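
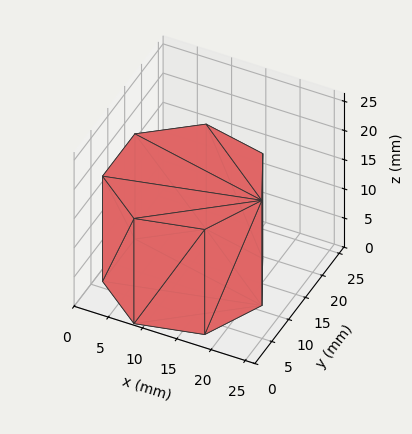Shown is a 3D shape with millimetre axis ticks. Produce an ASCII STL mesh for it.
Reading the render: the shape is a regular 7-sided prism (a cylinder approximated with 7 flat sides), circumscribed radius ≈ 11 mm, height ≈ 18 mm (dimensions read to the nearest mm from the axis ticks). For the STL, each face is triangulated and given an outward normal.

solid part
  facet normal 0.0000 0.0000 -1.0000
    outer loop
      vertex 8.6 21.7 0.0
      vertex 17.9 19.6 0.0
      vertex 22.0 11.0 0.0
    endloop
  endfacet
  facet normal 0.0000 0.0000 -1.0000
    outer loop
      vertex 1.1 15.8 0.0
      vertex 8.6 21.7 0.0
      vertex 22.0 11.0 0.0
    endloop
  endfacet
  facet normal 0.0000 0.0000 -1.0000
    outer loop
      vertex 1.1 6.2 0.0
      vertex 1.1 15.8 0.0
      vertex 22.0 11.0 0.0
    endloop
  endfacet
  facet normal 0.0000 0.0000 -1.0000
    outer loop
      vertex 8.6 0.3 0.0
      vertex 1.1 6.2 0.0
      vertex 22.0 11.0 0.0
    endloop
  endfacet
  facet normal 0.0000 0.0000 -1.0000
    outer loop
      vertex 17.9 2.4 0.0
      vertex 8.6 0.3 0.0
      vertex 22.0 11.0 0.0
    endloop
  endfacet
  facet normal 0.0000 0.0000 1.0000
    outer loop
      vertex 22.0 11.0 18.0
      vertex 17.9 19.6 18.0
      vertex 8.6 21.7 18.0
    endloop
  endfacet
  facet normal 0.0000 0.0000 1.0000
    outer loop
      vertex 22.0 11.0 18.0
      vertex 8.6 21.7 18.0
      vertex 1.1 15.8 18.0
    endloop
  endfacet
  facet normal 0.0000 0.0000 1.0000
    outer loop
      vertex 22.0 11.0 18.0
      vertex 1.1 15.8 18.0
      vertex 1.1 6.2 18.0
    endloop
  endfacet
  facet normal 0.0000 0.0000 1.0000
    outer loop
      vertex 22.0 11.0 18.0
      vertex 1.1 6.2 18.0
      vertex 8.6 0.3 18.0
    endloop
  endfacet
  facet normal 0.0000 0.0000 1.0000
    outer loop
      vertex 22.0 11.0 18.0
      vertex 8.6 0.3 18.0
      vertex 17.9 2.4 18.0
    endloop
  endfacet
  facet normal 0.9027 0.4303 0.0000
    outer loop
      vertex 22.0 11.0 0.0
      vertex 17.9 19.6 0.0
      vertex 17.9 19.6 18.0
    endloop
  endfacet
  facet normal 0.9027 0.4303 0.0000
    outer loop
      vertex 22.0 11.0 0.0
      vertex 17.9 19.6 18.0
      vertex 22.0 11.0 18.0
    endloop
  endfacet
  facet normal 0.2203 0.9754 0.0000
    outer loop
      vertex 17.9 19.6 0.0
      vertex 8.6 21.7 0.0
      vertex 8.6 21.7 18.0
    endloop
  endfacet
  facet normal 0.2203 0.9754 0.0000
    outer loop
      vertex 17.9 19.6 0.0
      vertex 8.6 21.7 18.0
      vertex 17.9 19.6 18.0
    endloop
  endfacet
  facet normal -0.6183 0.7860 0.0000
    outer loop
      vertex 8.6 21.7 0.0
      vertex 1.1 15.8 0.0
      vertex 1.1 15.8 18.0
    endloop
  endfacet
  facet normal -0.6183 0.7860 0.0000
    outer loop
      vertex 8.6 21.7 0.0
      vertex 1.1 15.8 18.0
      vertex 8.6 21.7 18.0
    endloop
  endfacet
  facet normal -1.0000 0.0000 0.0000
    outer loop
      vertex 1.1 15.8 0.0
      vertex 1.1 6.2 0.0
      vertex 1.1 6.2 18.0
    endloop
  endfacet
  facet normal -1.0000 0.0000 0.0000
    outer loop
      vertex 1.1 15.8 0.0
      vertex 1.1 6.2 18.0
      vertex 1.1 15.8 18.0
    endloop
  endfacet
  facet normal -0.6183 -0.7860 0.0000
    outer loop
      vertex 1.1 6.2 0.0
      vertex 8.6 0.3 0.0
      vertex 8.6 0.3 18.0
    endloop
  endfacet
  facet normal -0.6183 -0.7860 0.0000
    outer loop
      vertex 1.1 6.2 0.0
      vertex 8.6 0.3 18.0
      vertex 1.1 6.2 18.0
    endloop
  endfacet
  facet normal 0.2203 -0.9754 0.0000
    outer loop
      vertex 8.6 0.3 0.0
      vertex 17.9 2.4 0.0
      vertex 17.9 2.4 18.0
    endloop
  endfacet
  facet normal 0.2203 -0.9754 0.0000
    outer loop
      vertex 8.6 0.3 0.0
      vertex 17.9 2.4 18.0
      vertex 8.6 0.3 18.0
    endloop
  endfacet
  facet normal 0.9027 -0.4303 0.0000
    outer loop
      vertex 17.9 2.4 0.0
      vertex 22.0 11.0 0.0
      vertex 22.0 11.0 18.0
    endloop
  endfacet
  facet normal 0.9027 -0.4303 0.0000
    outer loop
      vertex 17.9 2.4 0.0
      vertex 22.0 11.0 18.0
      vertex 17.9 2.4 18.0
    endloop
  endfacet
endsolid part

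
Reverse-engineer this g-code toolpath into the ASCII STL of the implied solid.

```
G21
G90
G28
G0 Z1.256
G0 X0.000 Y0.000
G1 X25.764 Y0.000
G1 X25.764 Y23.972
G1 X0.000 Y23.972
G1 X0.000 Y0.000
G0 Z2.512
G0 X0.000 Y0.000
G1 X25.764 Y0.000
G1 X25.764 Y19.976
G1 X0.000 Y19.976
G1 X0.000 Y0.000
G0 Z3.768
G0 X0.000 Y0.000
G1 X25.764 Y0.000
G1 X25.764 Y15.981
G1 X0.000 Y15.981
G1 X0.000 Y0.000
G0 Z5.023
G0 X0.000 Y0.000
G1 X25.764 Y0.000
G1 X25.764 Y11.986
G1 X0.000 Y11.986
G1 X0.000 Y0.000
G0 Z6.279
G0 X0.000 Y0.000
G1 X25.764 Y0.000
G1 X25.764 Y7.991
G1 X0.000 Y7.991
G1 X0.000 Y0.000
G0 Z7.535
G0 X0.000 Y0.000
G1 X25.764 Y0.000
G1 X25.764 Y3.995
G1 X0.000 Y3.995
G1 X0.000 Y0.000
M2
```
solid part
  facet normal 0.0000 0.0000 -1.0000
    outer loop
      vertex 25.764 27.967 0.000
      vertex 25.764 0.000 0.000
      vertex 0.000 0.000 0.000
    endloop
  endfacet
  facet normal 0.0000 0.0000 -1.0000
    outer loop
      vertex 0.000 27.967 0.000
      vertex 25.764 27.967 0.000
      vertex 0.000 0.000 0.000
    endloop
  endfacet
  facet normal 0.0000 -1.0000 0.0000
    outer loop
      vertex 0.000 0.000 0.000
      vertex 25.764 0.000 0.000
      vertex 25.764 0.000 8.791
    endloop
  endfacet
  facet normal 0.0000 -1.0000 0.0000
    outer loop
      vertex 0.000 0.000 0.000
      vertex 25.764 0.000 8.791
      vertex 0.000 0.000 8.791
    endloop
  endfacet
  facet normal 0.0000 0.2999 0.9540
    outer loop
      vertex 0.000 0.000 8.791
      vertex 25.764 0.000 8.791
      vertex 25.764 27.967 0.000
    endloop
  endfacet
  facet normal 0.0000 0.2999 0.9540
    outer loop
      vertex 0.000 0.000 8.791
      vertex 25.764 27.967 0.000
      vertex 0.000 27.967 0.000
    endloop
  endfacet
  facet normal -1.0000 0.0000 0.0000
    outer loop
      vertex 0.000 0.000 8.791
      vertex 0.000 27.967 0.000
      vertex 0.000 0.000 0.000
    endloop
  endfacet
  facet normal 1.0000 0.0000 0.0000
    outer loop
      vertex 25.764 0.000 0.000
      vertex 25.764 27.967 0.000
      vertex 25.764 0.000 8.791
    endloop
  endfacet
endsolid part

The G0 Z moves step by Δz≈1.256 mm. The G1 loops shrink linearly with z, so the solid tapers from its base footprint up to z≈8.79. Closing with a flat bottom cap and the tapered top and triangulating gives 8 facets — a wedge (ramp): 25.8 × 28 mm base, rising to 8.79 mm along the y=0 edge and sloping linearly to z=0 at y=28.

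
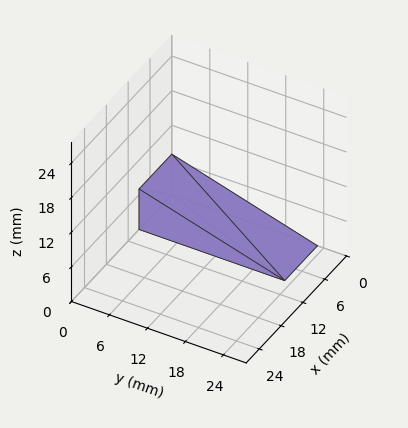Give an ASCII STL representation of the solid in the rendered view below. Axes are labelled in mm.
Reading the render: the shape is a wedge (ramp): 9 × 23 mm base, rising to 7 mm along the y=0 edge and sloping linearly to z=0 at y=23 (dimensions read to the nearest mm from the axis ticks). For the STL, each face is triangulated and given an outward normal.

solid part
  facet normal 0.0000 0.0000 -1.0000
    outer loop
      vertex 9.0 23.0 0.0
      vertex 9.0 0.0 0.0
      vertex 0.0 0.0 0.0
    endloop
  endfacet
  facet normal 0.0000 0.0000 -1.0000
    outer loop
      vertex 0.0 23.0 0.0
      vertex 9.0 23.0 0.0
      vertex 0.0 0.0 0.0
    endloop
  endfacet
  facet normal 0.0000 -1.0000 0.0000
    outer loop
      vertex 0.0 0.0 0.0
      vertex 9.0 0.0 0.0
      vertex 9.0 0.0 7.0
    endloop
  endfacet
  facet normal 0.0000 -1.0000 0.0000
    outer loop
      vertex 0.0 0.0 0.0
      vertex 9.0 0.0 7.0
      vertex 0.0 0.0 7.0
    endloop
  endfacet
  facet normal 0.0000 0.2912 0.9567
    outer loop
      vertex 0.0 0.0 7.0
      vertex 9.0 0.0 7.0
      vertex 9.0 23.0 0.0
    endloop
  endfacet
  facet normal 0.0000 0.2912 0.9567
    outer loop
      vertex 0.0 0.0 7.0
      vertex 9.0 23.0 0.0
      vertex 0.0 23.0 0.0
    endloop
  endfacet
  facet normal -1.0000 0.0000 0.0000
    outer loop
      vertex 0.0 0.0 7.0
      vertex 0.0 23.0 0.0
      vertex 0.0 0.0 0.0
    endloop
  endfacet
  facet normal 1.0000 0.0000 0.0000
    outer loop
      vertex 9.0 0.0 0.0
      vertex 9.0 23.0 0.0
      vertex 9.0 0.0 7.0
    endloop
  endfacet
endsolid part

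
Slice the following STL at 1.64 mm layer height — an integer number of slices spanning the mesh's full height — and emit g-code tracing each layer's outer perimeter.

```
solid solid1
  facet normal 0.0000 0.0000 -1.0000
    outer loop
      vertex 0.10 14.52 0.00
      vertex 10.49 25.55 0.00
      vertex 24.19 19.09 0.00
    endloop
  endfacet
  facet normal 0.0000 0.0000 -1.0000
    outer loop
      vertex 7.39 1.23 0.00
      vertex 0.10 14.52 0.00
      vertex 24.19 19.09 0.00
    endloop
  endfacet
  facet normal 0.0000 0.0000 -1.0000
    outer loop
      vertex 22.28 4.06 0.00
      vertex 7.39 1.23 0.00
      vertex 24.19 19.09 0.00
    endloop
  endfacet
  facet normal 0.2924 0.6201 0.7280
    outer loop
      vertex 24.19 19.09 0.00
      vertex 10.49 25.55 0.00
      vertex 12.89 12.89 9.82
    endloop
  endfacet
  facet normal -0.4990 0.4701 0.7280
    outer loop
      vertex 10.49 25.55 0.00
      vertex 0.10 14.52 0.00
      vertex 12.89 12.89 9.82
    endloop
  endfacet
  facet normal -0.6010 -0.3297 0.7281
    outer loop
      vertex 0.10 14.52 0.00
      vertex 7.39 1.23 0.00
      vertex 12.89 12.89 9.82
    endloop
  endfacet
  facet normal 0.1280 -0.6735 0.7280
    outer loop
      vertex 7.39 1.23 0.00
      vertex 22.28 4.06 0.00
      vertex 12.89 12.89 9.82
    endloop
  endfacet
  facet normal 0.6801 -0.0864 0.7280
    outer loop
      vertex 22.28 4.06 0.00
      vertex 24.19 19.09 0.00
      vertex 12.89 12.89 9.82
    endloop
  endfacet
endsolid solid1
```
; perimeter-only toolpath
G21 ; units = mm
G90 ; absolute positioning
G28 ; home
; layer 1
G0 Z1.64
G0 X22.31 Y18.06
G1 X10.89 Y23.44
G1 X2.23 Y14.25
G1 X8.31 Y3.17
G1 X20.72 Y5.53
G1 X22.31 Y18.06
; layer 2
G0 Z3.27
G0 X20.42 Y17.02
G1 X11.29 Y21.33
G1 X4.36 Y13.98
G1 X9.22 Y5.12
G1 X19.15 Y7.00
G1 X20.42 Y17.02
; layer 3
G0 Z4.91
G0 X18.54 Y15.99
G1 X11.69 Y19.22
G1 X6.50 Y13.71
G1 X10.14 Y7.06
G1 X17.59 Y8.47
G1 X18.54 Y15.99
; layer 4
G0 Z6.55
G0 X16.66 Y14.96
G1 X12.09 Y17.11
G1 X8.63 Y13.43
G1 X11.06 Y9.00
G1 X16.02 Y9.95
G1 X16.66 Y14.96
; layer 5
G0 Z8.18
G0 X14.77 Y13.92
G1 X12.49 Y15.00
G1 X10.76 Y13.16
G1 X11.97 Y10.95
G1 X14.46 Y11.42
G1 X14.77 Y13.92
M2 ; end

The solid is a regular 5-sided pyramid, base circumscribed radius ≈ 12.9 mm, apex at z ≈ 9.82 mm. Slicing at Δz = 1.64 mm — 6 equal slices spanning the solid's height, so layer i sits at z = i·h/6 — gives 5 non-empty perimeters. Each is a 5-segment closed polygon; G0 lifts to the layer z and rapids to the start vertex, then G1 traces the edges. The cross-section shrinks linearly with z (the slice at the apex is degenerate and omitted).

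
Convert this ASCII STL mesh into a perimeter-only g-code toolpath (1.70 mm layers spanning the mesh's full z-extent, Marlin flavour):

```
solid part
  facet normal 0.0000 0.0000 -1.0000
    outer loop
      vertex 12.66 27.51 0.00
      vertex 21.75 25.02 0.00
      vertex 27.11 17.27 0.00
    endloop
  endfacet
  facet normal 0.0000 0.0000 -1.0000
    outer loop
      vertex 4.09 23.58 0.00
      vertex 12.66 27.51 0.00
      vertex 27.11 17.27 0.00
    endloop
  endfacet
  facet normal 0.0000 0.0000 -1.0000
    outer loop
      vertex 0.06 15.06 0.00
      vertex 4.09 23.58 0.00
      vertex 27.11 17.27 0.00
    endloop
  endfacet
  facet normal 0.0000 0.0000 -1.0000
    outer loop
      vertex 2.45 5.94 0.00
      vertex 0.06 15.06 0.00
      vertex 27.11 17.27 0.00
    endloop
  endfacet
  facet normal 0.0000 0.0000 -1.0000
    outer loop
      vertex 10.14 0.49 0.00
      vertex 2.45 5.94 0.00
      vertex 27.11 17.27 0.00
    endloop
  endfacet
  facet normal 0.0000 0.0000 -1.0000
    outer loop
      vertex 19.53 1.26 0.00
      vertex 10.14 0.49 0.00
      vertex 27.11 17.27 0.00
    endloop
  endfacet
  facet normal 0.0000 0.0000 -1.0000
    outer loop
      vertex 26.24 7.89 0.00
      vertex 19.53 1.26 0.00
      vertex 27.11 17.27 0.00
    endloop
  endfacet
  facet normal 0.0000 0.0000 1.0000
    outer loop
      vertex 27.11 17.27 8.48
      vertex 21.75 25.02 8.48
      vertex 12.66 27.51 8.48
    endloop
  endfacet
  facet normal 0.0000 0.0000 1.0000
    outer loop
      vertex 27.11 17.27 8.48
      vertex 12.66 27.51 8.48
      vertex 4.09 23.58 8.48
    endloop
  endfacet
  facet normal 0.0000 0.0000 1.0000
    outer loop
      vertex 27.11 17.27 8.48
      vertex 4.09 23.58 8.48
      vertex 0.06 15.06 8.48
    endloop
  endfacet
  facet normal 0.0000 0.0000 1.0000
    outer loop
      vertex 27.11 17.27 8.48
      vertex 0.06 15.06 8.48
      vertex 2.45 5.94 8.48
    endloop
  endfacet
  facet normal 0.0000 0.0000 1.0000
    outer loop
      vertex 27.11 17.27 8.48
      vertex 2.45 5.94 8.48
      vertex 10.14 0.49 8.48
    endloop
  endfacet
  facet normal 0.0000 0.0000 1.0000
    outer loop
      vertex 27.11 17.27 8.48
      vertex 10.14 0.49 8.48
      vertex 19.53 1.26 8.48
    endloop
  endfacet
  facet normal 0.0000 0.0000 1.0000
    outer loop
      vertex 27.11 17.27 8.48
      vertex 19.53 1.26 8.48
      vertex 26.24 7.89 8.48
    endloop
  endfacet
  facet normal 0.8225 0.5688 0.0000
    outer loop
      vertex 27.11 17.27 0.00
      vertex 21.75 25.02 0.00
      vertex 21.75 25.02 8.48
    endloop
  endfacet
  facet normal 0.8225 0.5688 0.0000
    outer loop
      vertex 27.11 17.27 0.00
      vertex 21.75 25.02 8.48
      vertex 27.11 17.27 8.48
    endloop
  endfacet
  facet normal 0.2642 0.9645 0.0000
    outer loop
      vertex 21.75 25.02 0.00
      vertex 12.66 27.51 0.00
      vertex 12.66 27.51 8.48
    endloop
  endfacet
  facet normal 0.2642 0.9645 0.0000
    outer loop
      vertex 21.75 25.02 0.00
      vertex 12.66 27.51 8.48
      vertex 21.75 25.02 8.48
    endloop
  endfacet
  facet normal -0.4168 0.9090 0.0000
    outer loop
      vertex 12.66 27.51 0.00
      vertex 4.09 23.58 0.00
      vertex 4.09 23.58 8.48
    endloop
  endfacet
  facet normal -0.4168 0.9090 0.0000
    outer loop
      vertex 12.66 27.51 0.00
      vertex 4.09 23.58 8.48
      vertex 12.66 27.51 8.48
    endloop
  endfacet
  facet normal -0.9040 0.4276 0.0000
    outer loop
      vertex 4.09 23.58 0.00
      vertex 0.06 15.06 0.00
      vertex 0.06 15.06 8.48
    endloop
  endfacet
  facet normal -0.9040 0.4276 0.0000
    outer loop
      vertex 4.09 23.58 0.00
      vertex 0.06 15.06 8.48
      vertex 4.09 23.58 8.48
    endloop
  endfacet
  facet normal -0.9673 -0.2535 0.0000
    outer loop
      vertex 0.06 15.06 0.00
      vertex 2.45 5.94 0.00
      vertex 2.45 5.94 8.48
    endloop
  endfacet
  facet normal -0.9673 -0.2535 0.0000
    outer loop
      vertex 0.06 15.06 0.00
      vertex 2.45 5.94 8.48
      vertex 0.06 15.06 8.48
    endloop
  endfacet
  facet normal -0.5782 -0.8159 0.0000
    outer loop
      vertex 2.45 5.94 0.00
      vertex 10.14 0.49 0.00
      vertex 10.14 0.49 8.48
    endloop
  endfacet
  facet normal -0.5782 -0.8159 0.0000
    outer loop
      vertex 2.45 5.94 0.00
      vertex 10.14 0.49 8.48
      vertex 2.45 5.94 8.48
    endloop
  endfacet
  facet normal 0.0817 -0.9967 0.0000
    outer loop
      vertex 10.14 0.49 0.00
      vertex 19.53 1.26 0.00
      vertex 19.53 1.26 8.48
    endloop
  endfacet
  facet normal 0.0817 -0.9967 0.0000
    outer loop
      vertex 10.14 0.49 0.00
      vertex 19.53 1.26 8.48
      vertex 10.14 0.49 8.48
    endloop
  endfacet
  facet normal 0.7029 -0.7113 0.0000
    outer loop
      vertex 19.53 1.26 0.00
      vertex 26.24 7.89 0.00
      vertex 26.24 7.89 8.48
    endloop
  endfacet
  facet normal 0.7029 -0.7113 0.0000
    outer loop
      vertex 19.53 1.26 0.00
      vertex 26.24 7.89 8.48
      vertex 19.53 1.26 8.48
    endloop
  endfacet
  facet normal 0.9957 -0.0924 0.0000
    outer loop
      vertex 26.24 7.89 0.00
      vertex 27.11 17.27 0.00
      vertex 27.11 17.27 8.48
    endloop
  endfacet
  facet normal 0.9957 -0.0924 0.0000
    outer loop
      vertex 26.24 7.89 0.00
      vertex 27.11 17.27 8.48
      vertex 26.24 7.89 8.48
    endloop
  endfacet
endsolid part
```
; perimeter-only toolpath
G21 ; units = mm
G90 ; absolute positioning
G28 ; home
; layer 1
G0 Z1.70
G0 X27.11 Y17.27
G1 X21.75 Y25.02
G1 X12.66 Y27.51
G1 X4.09 Y23.58
G1 X0.06 Y15.06
G1 X2.45 Y5.94
G1 X10.14 Y0.49
G1 X19.53 Y1.26
G1 X26.24 Y7.89
G1 X27.11 Y17.27
; layer 2
G0 Z3.39
G0 X27.11 Y17.27
G1 X21.75 Y25.02
G1 X12.66 Y27.51
G1 X4.09 Y23.58
G1 X0.06 Y15.06
G1 X2.45 Y5.94
G1 X10.14 Y0.49
G1 X19.53 Y1.26
G1 X26.24 Y7.89
G1 X27.11 Y17.27
; layer 3
G0 Z5.09
G0 X27.11 Y17.27
G1 X21.75 Y25.02
G1 X12.66 Y27.51
G1 X4.09 Y23.58
G1 X0.06 Y15.06
G1 X2.45 Y5.94
G1 X10.14 Y0.49
G1 X19.53 Y1.26
G1 X26.24 Y7.89
G1 X27.11 Y17.27
; layer 4
G0 Z6.78
G0 X27.11 Y17.27
G1 X21.75 Y25.02
G1 X12.66 Y27.51
G1 X4.09 Y23.58
G1 X0.06 Y15.06
G1 X2.45 Y5.94
G1 X10.14 Y0.49
G1 X19.53 Y1.26
G1 X26.24 Y7.89
G1 X27.11 Y17.27
; layer 5
G0 Z8.48
G0 X27.11 Y17.27
G1 X21.75 Y25.02
G1 X12.66 Y27.51
G1 X4.09 Y23.58
G1 X0.06 Y15.06
G1 X2.45 Y5.94
G1 X10.14 Y0.49
G1 X19.53 Y1.26
G1 X26.24 Y7.89
G1 X27.11 Y17.27
M2 ; end

The solid is a regular 9-sided prism (a cylinder approximated with 9 flat sides), circumscribed radius ≈ 13.8 mm, height ≈ 8.48 mm. Slicing at Δz = 1.70 mm — 5 equal slices spanning the solid's height, so layer i sits at z = i·h/5 — gives 5 non-empty perimeters. Each is a 9-segment closed polygon; G0 lifts to the layer z and rapids to the start vertex, then G1 traces the edges.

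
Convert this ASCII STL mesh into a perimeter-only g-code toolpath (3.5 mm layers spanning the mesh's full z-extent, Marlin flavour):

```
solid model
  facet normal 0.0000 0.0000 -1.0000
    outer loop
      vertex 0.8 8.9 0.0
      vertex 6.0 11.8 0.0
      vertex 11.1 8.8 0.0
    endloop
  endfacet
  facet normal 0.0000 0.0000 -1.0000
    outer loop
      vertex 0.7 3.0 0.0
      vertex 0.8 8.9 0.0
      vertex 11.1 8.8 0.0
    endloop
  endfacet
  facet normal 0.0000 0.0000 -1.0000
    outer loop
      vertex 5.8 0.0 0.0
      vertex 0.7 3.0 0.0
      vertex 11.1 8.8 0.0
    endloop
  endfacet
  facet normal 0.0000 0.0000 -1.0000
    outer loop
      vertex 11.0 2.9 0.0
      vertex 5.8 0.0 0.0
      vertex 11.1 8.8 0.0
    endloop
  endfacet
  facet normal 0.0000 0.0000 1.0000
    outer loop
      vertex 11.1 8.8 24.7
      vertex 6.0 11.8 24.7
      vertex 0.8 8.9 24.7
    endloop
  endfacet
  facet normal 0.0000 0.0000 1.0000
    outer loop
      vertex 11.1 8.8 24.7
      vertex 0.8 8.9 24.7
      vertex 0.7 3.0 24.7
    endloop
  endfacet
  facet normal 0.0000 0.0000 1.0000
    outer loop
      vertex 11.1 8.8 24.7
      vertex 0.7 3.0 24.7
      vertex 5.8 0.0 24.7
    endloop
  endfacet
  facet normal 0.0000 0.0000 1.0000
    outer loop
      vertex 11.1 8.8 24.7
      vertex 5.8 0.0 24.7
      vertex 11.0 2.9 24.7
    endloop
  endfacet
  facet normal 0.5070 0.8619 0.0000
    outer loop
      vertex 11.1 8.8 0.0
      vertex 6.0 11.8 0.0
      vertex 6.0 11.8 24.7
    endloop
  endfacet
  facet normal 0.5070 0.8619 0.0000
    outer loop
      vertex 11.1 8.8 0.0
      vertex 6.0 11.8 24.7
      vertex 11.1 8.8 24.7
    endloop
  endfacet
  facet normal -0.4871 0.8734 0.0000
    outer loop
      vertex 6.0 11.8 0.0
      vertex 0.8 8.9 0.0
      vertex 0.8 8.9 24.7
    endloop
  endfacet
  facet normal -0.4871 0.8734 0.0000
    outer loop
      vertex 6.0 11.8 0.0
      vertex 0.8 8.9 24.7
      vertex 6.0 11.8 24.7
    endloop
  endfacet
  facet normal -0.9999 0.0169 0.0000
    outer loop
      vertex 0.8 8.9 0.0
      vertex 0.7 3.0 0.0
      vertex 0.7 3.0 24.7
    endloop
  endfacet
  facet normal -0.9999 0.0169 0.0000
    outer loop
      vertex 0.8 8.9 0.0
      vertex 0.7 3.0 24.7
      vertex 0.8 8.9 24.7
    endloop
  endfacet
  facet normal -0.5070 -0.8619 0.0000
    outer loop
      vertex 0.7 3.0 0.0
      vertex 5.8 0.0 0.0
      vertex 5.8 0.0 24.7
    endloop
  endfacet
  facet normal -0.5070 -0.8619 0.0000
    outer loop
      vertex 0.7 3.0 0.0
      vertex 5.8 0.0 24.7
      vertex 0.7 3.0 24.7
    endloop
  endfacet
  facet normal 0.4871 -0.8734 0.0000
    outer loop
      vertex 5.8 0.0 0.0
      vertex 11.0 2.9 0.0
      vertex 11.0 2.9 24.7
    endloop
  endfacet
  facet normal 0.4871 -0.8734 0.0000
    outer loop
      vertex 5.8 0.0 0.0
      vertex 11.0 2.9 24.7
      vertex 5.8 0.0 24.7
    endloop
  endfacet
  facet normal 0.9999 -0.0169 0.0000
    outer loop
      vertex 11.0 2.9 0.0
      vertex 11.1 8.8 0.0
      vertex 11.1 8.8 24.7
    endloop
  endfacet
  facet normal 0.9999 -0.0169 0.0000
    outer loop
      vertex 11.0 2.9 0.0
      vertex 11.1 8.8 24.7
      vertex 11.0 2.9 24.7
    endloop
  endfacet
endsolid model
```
; perimeter-only toolpath
G21 ; units = mm
G90 ; absolute positioning
G28 ; home
; layer 1
G0 Z3.5
G0 X11.1 Y8.8
G1 X6.0 Y11.8
G1 X0.8 Y8.9
G1 X0.7 Y3.0
G1 X5.8 Y0.0
G1 X11.0 Y2.9
G1 X11.1 Y8.8
; layer 2
G0 Z7.1
G0 X11.1 Y8.8
G1 X6.0 Y11.8
G1 X0.8 Y8.9
G1 X0.7 Y3.0
G1 X5.8 Y0.0
G1 X11.0 Y2.9
G1 X11.1 Y8.8
; layer 3
G0 Z10.6
G0 X11.1 Y8.8
G1 X6.0 Y11.8
G1 X0.8 Y8.9
G1 X0.7 Y3.0
G1 X5.8 Y0.0
G1 X11.0 Y2.9
G1 X11.1 Y8.8
; layer 4
G0 Z14.1
G0 X11.1 Y8.8
G1 X6.0 Y11.8
G1 X0.8 Y8.9
G1 X0.7 Y3.0
G1 X5.8 Y0.0
G1 X11.0 Y2.9
G1 X11.1 Y8.8
; layer 5
G0 Z17.6
G0 X11.1 Y8.8
G1 X6.0 Y11.8
G1 X0.8 Y8.9
G1 X0.7 Y3.0
G1 X5.8 Y0.0
G1 X11.0 Y2.9
G1 X11.1 Y8.8
; layer 6
G0 Z21.2
G0 X11.1 Y8.8
G1 X6.0 Y11.8
G1 X0.8 Y8.9
G1 X0.7 Y3.0
G1 X5.8 Y0.0
G1 X11.0 Y2.9
G1 X11.1 Y8.8
; layer 7
G0 Z24.7
G0 X11.1 Y8.8
G1 X6.0 Y11.8
G1 X0.8 Y8.9
G1 X0.7 Y3.0
G1 X5.8 Y0.0
G1 X11.0 Y2.9
G1 X11.1 Y8.8
M2 ; end

The solid is a regular 6-sided prism (a cylinder approximated with 6 flat sides), circumscribed radius ≈ 5.9 mm, height ≈ 24.7 mm. Slicing at Δz = 3.5 mm — 7 equal slices spanning the solid's height, so layer i sits at z = i·h/7 — gives 7 non-empty perimeters. Each is a 6-segment closed polygon; G0 lifts to the layer z and rapids to the start vertex, then G1 traces the edges.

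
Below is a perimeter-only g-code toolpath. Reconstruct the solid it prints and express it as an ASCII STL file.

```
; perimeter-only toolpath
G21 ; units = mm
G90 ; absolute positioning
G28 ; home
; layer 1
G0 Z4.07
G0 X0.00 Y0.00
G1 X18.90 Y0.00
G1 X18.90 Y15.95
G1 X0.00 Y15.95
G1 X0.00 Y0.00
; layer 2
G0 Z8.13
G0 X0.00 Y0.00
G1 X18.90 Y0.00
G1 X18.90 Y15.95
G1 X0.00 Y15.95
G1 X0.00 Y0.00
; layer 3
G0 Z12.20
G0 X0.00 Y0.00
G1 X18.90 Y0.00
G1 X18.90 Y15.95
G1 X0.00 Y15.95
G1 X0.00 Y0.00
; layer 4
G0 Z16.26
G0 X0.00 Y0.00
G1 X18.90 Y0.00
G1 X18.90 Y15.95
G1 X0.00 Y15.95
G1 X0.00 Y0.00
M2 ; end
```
solid part
  facet normal 0.0000 0.0000 -1.0000
    outer loop
      vertex 18.90 15.95 0.00
      vertex 18.90 0.00 0.00
      vertex 0.00 0.00 0.00
    endloop
  endfacet
  facet normal 0.0000 0.0000 -1.0000
    outer loop
      vertex 0.00 15.95 0.00
      vertex 18.90 15.95 0.00
      vertex 0.00 0.00 0.00
    endloop
  endfacet
  facet normal 0.0000 0.0000 1.0000
    outer loop
      vertex 0.00 0.00 16.26
      vertex 18.90 0.00 16.26
      vertex 18.90 15.95 16.26
    endloop
  endfacet
  facet normal 0.0000 0.0000 1.0000
    outer loop
      vertex 0.00 0.00 16.26
      vertex 18.90 15.95 16.26
      vertex 0.00 15.95 16.26
    endloop
  endfacet
  facet normal 0.0000 -1.0000 0.0000
    outer loop
      vertex 0.00 0.00 0.00
      vertex 18.90 0.00 0.00
      vertex 18.90 0.00 16.26
    endloop
  endfacet
  facet normal 0.0000 -1.0000 0.0000
    outer loop
      vertex 0.00 0.00 0.00
      vertex 18.90 0.00 16.26
      vertex 0.00 0.00 16.26
    endloop
  endfacet
  facet normal 0.0000 1.0000 0.0000
    outer loop
      vertex 18.90 15.95 16.26
      vertex 18.90 15.95 0.00
      vertex 0.00 15.95 0.00
    endloop
  endfacet
  facet normal 0.0000 1.0000 0.0000
    outer loop
      vertex 0.00 15.95 16.26
      vertex 18.90 15.95 16.26
      vertex 0.00 15.95 0.00
    endloop
  endfacet
  facet normal -1.0000 0.0000 0.0000
    outer loop
      vertex 0.00 15.95 16.26
      vertex 0.00 15.95 0.00
      vertex 0.00 0.00 0.00
    endloop
  endfacet
  facet normal -1.0000 0.0000 0.0000
    outer loop
      vertex 0.00 0.00 16.26
      vertex 0.00 15.95 16.26
      vertex 0.00 0.00 0.00
    endloop
  endfacet
  facet normal 1.0000 0.0000 0.0000
    outer loop
      vertex 18.90 0.00 0.00
      vertex 18.90 15.95 0.00
      vertex 18.90 15.95 16.26
    endloop
  endfacet
  facet normal 1.0000 0.0000 0.0000
    outer loop
      vertex 18.90 0.00 0.00
      vertex 18.90 15.95 16.26
      vertex 18.90 0.00 16.26
    endloop
  endfacet
endsolid part

The G0 Z moves step by Δz≈4.07 mm. Every layer's G1 loop is the same polygon, so the solid is a straight extrusion of it from z=0 to z≈16.3. Closing with flat bottom and top caps and triangulating gives 12 facets — a rectangular box, roughly 18.9 × 15.9 mm footprint and 16.3 mm tall.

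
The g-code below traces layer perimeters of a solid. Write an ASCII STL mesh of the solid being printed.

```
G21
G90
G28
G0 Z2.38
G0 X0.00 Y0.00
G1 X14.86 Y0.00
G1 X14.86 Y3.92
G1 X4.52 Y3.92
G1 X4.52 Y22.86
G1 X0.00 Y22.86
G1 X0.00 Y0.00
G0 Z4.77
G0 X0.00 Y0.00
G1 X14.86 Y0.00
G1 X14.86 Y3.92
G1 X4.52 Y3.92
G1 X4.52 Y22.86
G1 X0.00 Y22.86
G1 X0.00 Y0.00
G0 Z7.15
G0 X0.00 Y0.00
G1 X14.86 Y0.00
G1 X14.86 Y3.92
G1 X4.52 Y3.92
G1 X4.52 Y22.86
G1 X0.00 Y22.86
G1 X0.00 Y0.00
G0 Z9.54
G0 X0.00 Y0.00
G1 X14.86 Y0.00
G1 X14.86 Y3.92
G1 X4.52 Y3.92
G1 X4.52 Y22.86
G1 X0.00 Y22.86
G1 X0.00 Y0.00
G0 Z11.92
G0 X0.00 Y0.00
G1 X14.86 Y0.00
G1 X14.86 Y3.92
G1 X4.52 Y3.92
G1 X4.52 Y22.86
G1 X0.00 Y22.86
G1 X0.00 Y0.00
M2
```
solid part
  facet normal 0.0000 0.0000 -1.0000
    outer loop
      vertex 14.86 3.92 0.00
      vertex 14.86 0.00 0.00
      vertex 0.00 0.00 0.00
    endloop
  endfacet
  facet normal 0.0000 0.0000 -1.0000
    outer loop
      vertex 4.52 3.92 0.00
      vertex 14.86 3.92 0.00
      vertex 0.00 0.00 0.00
    endloop
  endfacet
  facet normal 0.0000 0.0000 -1.0000
    outer loop
      vertex 4.52 22.86 0.00
      vertex 4.52 3.92 0.00
      vertex 0.00 0.00 0.00
    endloop
  endfacet
  facet normal 0.0000 0.0000 -1.0000
    outer loop
      vertex 0.00 22.86 0.00
      vertex 4.52 22.86 0.00
      vertex 0.00 0.00 0.00
    endloop
  endfacet
  facet normal 0.0000 0.0000 1.0000
    outer loop
      vertex 0.00 0.00 11.92
      vertex 14.86 0.00 11.92
      vertex 14.86 3.92 11.92
    endloop
  endfacet
  facet normal 0.0000 0.0000 1.0000
    outer loop
      vertex 0.00 0.00 11.92
      vertex 14.86 3.92 11.92
      vertex 4.52 3.92 11.92
    endloop
  endfacet
  facet normal 0.0000 0.0000 1.0000
    outer loop
      vertex 0.00 0.00 11.92
      vertex 4.52 3.92 11.92
      vertex 4.52 22.86 11.92
    endloop
  endfacet
  facet normal 0.0000 0.0000 1.0000
    outer loop
      vertex 0.00 0.00 11.92
      vertex 4.52 22.86 11.92
      vertex 0.00 22.86 11.92
    endloop
  endfacet
  facet normal 0.0000 -1.0000 0.0000
    outer loop
      vertex 0.00 0.00 0.00
      vertex 14.86 0.00 0.00
      vertex 14.86 0.00 11.92
    endloop
  endfacet
  facet normal 0.0000 -1.0000 0.0000
    outer loop
      vertex 0.00 0.00 0.00
      vertex 14.86 0.00 11.92
      vertex 0.00 0.00 11.92
    endloop
  endfacet
  facet normal 1.0000 0.0000 0.0000
    outer loop
      vertex 14.86 0.00 0.00
      vertex 14.86 3.92 0.00
      vertex 14.86 3.92 11.92
    endloop
  endfacet
  facet normal 1.0000 0.0000 0.0000
    outer loop
      vertex 14.86 0.00 0.00
      vertex 14.86 3.92 11.92
      vertex 14.86 0.00 11.92
    endloop
  endfacet
  facet normal 0.0000 1.0000 0.0000
    outer loop
      vertex 14.86 3.92 0.00
      vertex 4.52 3.92 0.00
      vertex 4.52 3.92 11.92
    endloop
  endfacet
  facet normal 0.0000 1.0000 0.0000
    outer loop
      vertex 14.86 3.92 0.00
      vertex 4.52 3.92 11.92
      vertex 14.86 3.92 11.92
    endloop
  endfacet
  facet normal 1.0000 0.0000 0.0000
    outer loop
      vertex 4.52 3.92 0.00
      vertex 4.52 22.86 0.00
      vertex 4.52 22.86 11.92
    endloop
  endfacet
  facet normal 1.0000 0.0000 0.0000
    outer loop
      vertex 4.52 3.92 0.00
      vertex 4.52 22.86 11.92
      vertex 4.52 3.92 11.92
    endloop
  endfacet
  facet normal 0.0000 1.0000 0.0000
    outer loop
      vertex 4.52 22.86 0.00
      vertex 0.00 22.86 0.00
      vertex 0.00 22.86 11.92
    endloop
  endfacet
  facet normal 0.0000 1.0000 0.0000
    outer loop
      vertex 4.52 22.86 0.00
      vertex 0.00 22.86 11.92
      vertex 4.52 22.86 11.92
    endloop
  endfacet
  facet normal -1.0000 0.0000 0.0000
    outer loop
      vertex 0.00 22.86 0.00
      vertex 0.00 0.00 0.00
      vertex 0.00 0.00 11.92
    endloop
  endfacet
  facet normal -1.0000 0.0000 0.0000
    outer loop
      vertex 0.00 22.86 0.00
      vertex 0.00 0.00 11.92
      vertex 0.00 22.86 11.92
    endloop
  endfacet
endsolid part

The G0 Z moves step by Δz≈2.38 mm. Every layer's G1 loop is the same polygon, so the solid is a straight extrusion of it from z=0 to z≈11.9. Closing with flat bottom and top caps and triangulating gives 20 facets — an L-shaped prism: outer 14.9 × 22.9 mm, arm thicknesses ≈ 3.92 mm (horizontal) and 4.52 mm (vertical), extruded 11.9 mm in z.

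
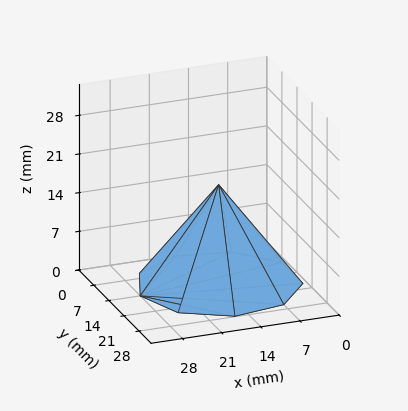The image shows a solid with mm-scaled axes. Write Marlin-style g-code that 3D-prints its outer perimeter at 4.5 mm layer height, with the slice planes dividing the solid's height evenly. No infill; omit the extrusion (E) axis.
Reading the render: the shape is a regular 9-sided pyramid, base circumscribed radius ≈ 14 mm, apex at z ≈ 18 mm (dimensions read to the nearest mm from the axis ticks). For the g-code, the solid's height is divided into equal slices at the stated Δz and each level perimeter traced with G1 moves after a G0 lift.

; perimeter-only toolpath
G21 ; units = mm
G90 ; absolute positioning
G28 ; home
; layer 1
G0 Z4.5
G0 X24.5 Y14.0
G1 X22.0 Y20.8
G1 X15.8 Y24.4
G1 X8.8 Y23.1
G1 X4.1 Y17.6
G1 X4.1 Y10.4
G1 X8.8 Y4.9
G1 X15.8 Y3.6
G1 X22.0 Y7.2
G1 X24.5 Y14.0
; layer 2
G0 Z9.0
G0 X21.0 Y14.0
G1 X19.4 Y18.5
G1 X15.2 Y20.9
G1 X10.5 Y20.1
G1 X7.4 Y16.4
G1 X7.4 Y11.6
G1 X10.5 Y8.0
G1 X15.2 Y7.1
G1 X19.4 Y9.5
G1 X21.0 Y14.0
; layer 3
G0 Z13.5
G0 X17.5 Y14.0
G1 X16.7 Y16.2
G1 X14.6 Y17.4
G1 X12.2 Y17.0
G1 X10.7 Y15.2
G1 X10.7 Y12.8
G1 X12.2 Y11.0
G1 X14.6 Y10.6
G1 X16.7 Y11.8
G1 X17.5 Y14.0
M2 ; end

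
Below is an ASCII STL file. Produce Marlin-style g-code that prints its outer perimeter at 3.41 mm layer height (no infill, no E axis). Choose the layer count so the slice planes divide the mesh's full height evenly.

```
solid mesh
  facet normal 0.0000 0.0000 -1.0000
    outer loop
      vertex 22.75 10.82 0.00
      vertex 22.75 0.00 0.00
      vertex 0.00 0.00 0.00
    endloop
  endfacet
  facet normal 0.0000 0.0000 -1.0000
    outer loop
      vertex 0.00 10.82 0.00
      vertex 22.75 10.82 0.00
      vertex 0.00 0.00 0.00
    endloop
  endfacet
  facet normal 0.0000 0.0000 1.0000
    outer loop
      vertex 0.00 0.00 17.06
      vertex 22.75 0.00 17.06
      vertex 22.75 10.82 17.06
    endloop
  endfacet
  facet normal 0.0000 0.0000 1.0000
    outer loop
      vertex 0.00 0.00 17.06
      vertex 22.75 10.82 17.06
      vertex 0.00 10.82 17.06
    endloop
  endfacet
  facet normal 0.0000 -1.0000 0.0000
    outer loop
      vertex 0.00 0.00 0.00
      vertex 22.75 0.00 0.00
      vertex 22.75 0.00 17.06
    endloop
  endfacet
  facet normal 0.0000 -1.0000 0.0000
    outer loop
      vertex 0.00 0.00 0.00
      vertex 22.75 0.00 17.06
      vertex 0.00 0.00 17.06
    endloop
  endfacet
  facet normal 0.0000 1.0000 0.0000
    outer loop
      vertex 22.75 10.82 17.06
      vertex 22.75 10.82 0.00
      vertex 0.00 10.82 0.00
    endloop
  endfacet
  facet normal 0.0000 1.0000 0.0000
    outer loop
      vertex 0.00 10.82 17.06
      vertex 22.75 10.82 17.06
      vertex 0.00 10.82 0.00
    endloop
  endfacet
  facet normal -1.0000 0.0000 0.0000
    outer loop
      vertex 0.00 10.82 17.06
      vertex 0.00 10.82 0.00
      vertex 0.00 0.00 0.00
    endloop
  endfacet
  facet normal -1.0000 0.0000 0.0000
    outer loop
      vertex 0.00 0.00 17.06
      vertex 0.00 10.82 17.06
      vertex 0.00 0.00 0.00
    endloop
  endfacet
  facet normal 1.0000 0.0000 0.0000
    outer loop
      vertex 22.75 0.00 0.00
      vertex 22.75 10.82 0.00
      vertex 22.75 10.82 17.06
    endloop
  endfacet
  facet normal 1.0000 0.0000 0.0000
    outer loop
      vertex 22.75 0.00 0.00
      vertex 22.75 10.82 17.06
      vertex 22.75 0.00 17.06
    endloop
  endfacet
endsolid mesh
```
; perimeter-only toolpath
G21 ; units = mm
G90 ; absolute positioning
G28 ; home
; layer 1
G0 Z3.41
G0 X0.00 Y0.00
G1 X22.75 Y0.00
G1 X22.75 Y10.82
G1 X0.00 Y10.82
G1 X0.00 Y0.00
; layer 2
G0 Z6.82
G0 X0.00 Y0.00
G1 X22.75 Y0.00
G1 X22.75 Y10.82
G1 X0.00 Y10.82
G1 X0.00 Y0.00
; layer 3
G0 Z10.24
G0 X0.00 Y0.00
G1 X22.75 Y0.00
G1 X22.75 Y10.82
G1 X0.00 Y10.82
G1 X0.00 Y0.00
; layer 4
G0 Z13.65
G0 X0.00 Y0.00
G1 X22.75 Y0.00
G1 X22.75 Y10.82
G1 X0.00 Y10.82
G1 X0.00 Y0.00
; layer 5
G0 Z17.06
G0 X0.00 Y0.00
G1 X22.75 Y0.00
G1 X22.75 Y10.82
G1 X0.00 Y10.82
G1 X0.00 Y0.00
M2 ; end

The solid is a rectangular box, roughly 22.8 × 10.8 mm footprint and 17.1 mm tall. Slicing at Δz = 3.41 mm — 5 equal slices spanning the solid's height, so layer i sits at z = i·h/5 — gives 5 non-empty perimeters. Each is a 4-segment closed polygon; G0 lifts to the layer z and rapids to the start vertex, then G1 traces the edges.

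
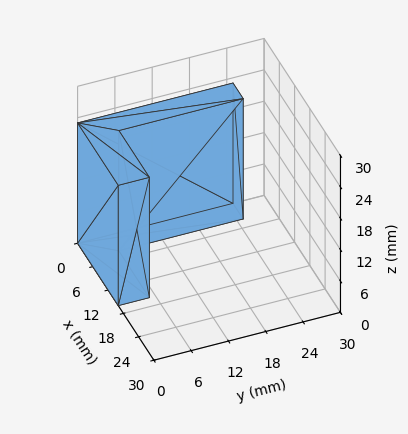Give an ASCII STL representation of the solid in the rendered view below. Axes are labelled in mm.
Reading the render: the shape is an L-shaped prism: outer 16 × 25 mm, arm thicknesses ≈ 5 mm (horizontal) and 4 mm (vertical), extruded 23 mm in z (dimensions read to the nearest mm from the axis ticks). For the STL, each face is triangulated and given an outward normal.

solid part
  facet normal 0.0000 0.0000 -1.0000
    outer loop
      vertex 16.0 5.0 0.0
      vertex 16.0 0.0 0.0
      vertex 0.0 0.0 0.0
    endloop
  endfacet
  facet normal 0.0000 0.0000 -1.0000
    outer loop
      vertex 4.0 5.0 0.0
      vertex 16.0 5.0 0.0
      vertex 0.0 0.0 0.0
    endloop
  endfacet
  facet normal 0.0000 0.0000 -1.0000
    outer loop
      vertex 4.0 25.0 0.0
      vertex 4.0 5.0 0.0
      vertex 0.0 0.0 0.0
    endloop
  endfacet
  facet normal 0.0000 0.0000 -1.0000
    outer loop
      vertex 0.0 25.0 0.0
      vertex 4.0 25.0 0.0
      vertex 0.0 0.0 0.0
    endloop
  endfacet
  facet normal 0.0000 0.0000 1.0000
    outer loop
      vertex 0.0 0.0 23.0
      vertex 16.0 0.0 23.0
      vertex 16.0 5.0 23.0
    endloop
  endfacet
  facet normal 0.0000 0.0000 1.0000
    outer loop
      vertex 0.0 0.0 23.0
      vertex 16.0 5.0 23.0
      vertex 4.0 5.0 23.0
    endloop
  endfacet
  facet normal 0.0000 0.0000 1.0000
    outer loop
      vertex 0.0 0.0 23.0
      vertex 4.0 5.0 23.0
      vertex 4.0 25.0 23.0
    endloop
  endfacet
  facet normal 0.0000 0.0000 1.0000
    outer loop
      vertex 0.0 0.0 23.0
      vertex 4.0 25.0 23.0
      vertex 0.0 25.0 23.0
    endloop
  endfacet
  facet normal 0.0000 -1.0000 0.0000
    outer loop
      vertex 0.0 0.0 0.0
      vertex 16.0 0.0 0.0
      vertex 16.0 0.0 23.0
    endloop
  endfacet
  facet normal 0.0000 -1.0000 0.0000
    outer loop
      vertex 0.0 0.0 0.0
      vertex 16.0 0.0 23.0
      vertex 0.0 0.0 23.0
    endloop
  endfacet
  facet normal 1.0000 0.0000 0.0000
    outer loop
      vertex 16.0 0.0 0.0
      vertex 16.0 5.0 0.0
      vertex 16.0 5.0 23.0
    endloop
  endfacet
  facet normal 1.0000 0.0000 0.0000
    outer loop
      vertex 16.0 0.0 0.0
      vertex 16.0 5.0 23.0
      vertex 16.0 0.0 23.0
    endloop
  endfacet
  facet normal 0.0000 1.0000 0.0000
    outer loop
      vertex 16.0 5.0 0.0
      vertex 4.0 5.0 0.0
      vertex 4.0 5.0 23.0
    endloop
  endfacet
  facet normal 0.0000 1.0000 0.0000
    outer loop
      vertex 16.0 5.0 0.0
      vertex 4.0 5.0 23.0
      vertex 16.0 5.0 23.0
    endloop
  endfacet
  facet normal 1.0000 0.0000 0.0000
    outer loop
      vertex 4.0 5.0 0.0
      vertex 4.0 25.0 0.0
      vertex 4.0 25.0 23.0
    endloop
  endfacet
  facet normal 1.0000 0.0000 0.0000
    outer loop
      vertex 4.0 5.0 0.0
      vertex 4.0 25.0 23.0
      vertex 4.0 5.0 23.0
    endloop
  endfacet
  facet normal 0.0000 1.0000 0.0000
    outer loop
      vertex 4.0 25.0 0.0
      vertex 0.0 25.0 0.0
      vertex 0.0 25.0 23.0
    endloop
  endfacet
  facet normal 0.0000 1.0000 0.0000
    outer loop
      vertex 4.0 25.0 0.0
      vertex 0.0 25.0 23.0
      vertex 4.0 25.0 23.0
    endloop
  endfacet
  facet normal -1.0000 0.0000 0.0000
    outer loop
      vertex 0.0 25.0 0.0
      vertex 0.0 0.0 0.0
      vertex 0.0 0.0 23.0
    endloop
  endfacet
  facet normal -1.0000 0.0000 0.0000
    outer loop
      vertex 0.0 25.0 0.0
      vertex 0.0 0.0 23.0
      vertex 0.0 25.0 23.0
    endloop
  endfacet
endsolid part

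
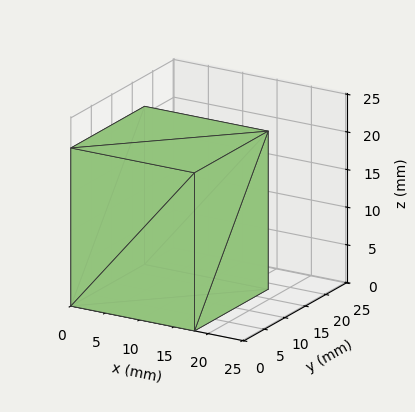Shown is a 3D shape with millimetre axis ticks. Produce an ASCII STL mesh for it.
Reading the render: the shape is a rectangular box, roughly 18 × 18 mm footprint and 21 mm tall (dimensions read to the nearest mm from the axis ticks). For the STL, each face is triangulated and given an outward normal.

solid part
  facet normal 0.0000 0.0000 -1.0000
    outer loop
      vertex 18.00 18.00 0.00
      vertex 18.00 0.00 0.00
      vertex 0.00 0.00 0.00
    endloop
  endfacet
  facet normal 0.0000 0.0000 -1.0000
    outer loop
      vertex 0.00 18.00 0.00
      vertex 18.00 18.00 0.00
      vertex 0.00 0.00 0.00
    endloop
  endfacet
  facet normal 0.0000 0.0000 1.0000
    outer loop
      vertex 0.00 0.00 21.00
      vertex 18.00 0.00 21.00
      vertex 18.00 18.00 21.00
    endloop
  endfacet
  facet normal 0.0000 0.0000 1.0000
    outer loop
      vertex 0.00 0.00 21.00
      vertex 18.00 18.00 21.00
      vertex 0.00 18.00 21.00
    endloop
  endfacet
  facet normal 0.0000 -1.0000 0.0000
    outer loop
      vertex 0.00 0.00 0.00
      vertex 18.00 0.00 0.00
      vertex 18.00 0.00 21.00
    endloop
  endfacet
  facet normal 0.0000 -1.0000 0.0000
    outer loop
      vertex 0.00 0.00 0.00
      vertex 18.00 0.00 21.00
      vertex 0.00 0.00 21.00
    endloop
  endfacet
  facet normal 0.0000 1.0000 0.0000
    outer loop
      vertex 18.00 18.00 21.00
      vertex 18.00 18.00 0.00
      vertex 0.00 18.00 0.00
    endloop
  endfacet
  facet normal 0.0000 1.0000 0.0000
    outer loop
      vertex 0.00 18.00 21.00
      vertex 18.00 18.00 21.00
      vertex 0.00 18.00 0.00
    endloop
  endfacet
  facet normal -1.0000 0.0000 0.0000
    outer loop
      vertex 0.00 18.00 21.00
      vertex 0.00 18.00 0.00
      vertex 0.00 0.00 0.00
    endloop
  endfacet
  facet normal -1.0000 0.0000 0.0000
    outer loop
      vertex 0.00 0.00 21.00
      vertex 0.00 18.00 21.00
      vertex 0.00 0.00 0.00
    endloop
  endfacet
  facet normal 1.0000 0.0000 0.0000
    outer loop
      vertex 18.00 0.00 0.00
      vertex 18.00 18.00 0.00
      vertex 18.00 18.00 21.00
    endloop
  endfacet
  facet normal 1.0000 0.0000 0.0000
    outer loop
      vertex 18.00 0.00 0.00
      vertex 18.00 18.00 21.00
      vertex 18.00 0.00 21.00
    endloop
  endfacet
endsolid part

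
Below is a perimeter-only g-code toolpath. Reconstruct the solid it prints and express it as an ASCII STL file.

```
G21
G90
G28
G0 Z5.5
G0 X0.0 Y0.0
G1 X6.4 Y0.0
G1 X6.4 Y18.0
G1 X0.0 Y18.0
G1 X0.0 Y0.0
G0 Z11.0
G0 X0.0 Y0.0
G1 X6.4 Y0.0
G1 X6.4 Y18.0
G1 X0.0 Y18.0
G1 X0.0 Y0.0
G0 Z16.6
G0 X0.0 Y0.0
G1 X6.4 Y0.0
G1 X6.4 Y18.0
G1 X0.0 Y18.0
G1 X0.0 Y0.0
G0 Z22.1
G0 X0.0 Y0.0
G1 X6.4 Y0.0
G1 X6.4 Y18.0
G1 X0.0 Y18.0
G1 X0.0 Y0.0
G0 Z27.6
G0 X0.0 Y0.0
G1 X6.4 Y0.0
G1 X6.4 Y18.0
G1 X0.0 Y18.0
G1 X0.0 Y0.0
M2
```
solid part
  facet normal 0.0000 0.0000 -1.0000
    outer loop
      vertex 6.4 18.0 0.0
      vertex 6.4 0.0 0.0
      vertex 0.0 0.0 0.0
    endloop
  endfacet
  facet normal 0.0000 0.0000 -1.0000
    outer loop
      vertex 0.0 18.0 0.0
      vertex 6.4 18.0 0.0
      vertex 0.0 0.0 0.0
    endloop
  endfacet
  facet normal 0.0000 0.0000 1.0000
    outer loop
      vertex 0.0 0.0 27.6
      vertex 6.4 0.0 27.6
      vertex 6.4 18.0 27.6
    endloop
  endfacet
  facet normal 0.0000 0.0000 1.0000
    outer loop
      vertex 0.0 0.0 27.6
      vertex 6.4 18.0 27.6
      vertex 0.0 18.0 27.6
    endloop
  endfacet
  facet normal 0.0000 -1.0000 0.0000
    outer loop
      vertex 0.0 0.0 0.0
      vertex 6.4 0.0 0.0
      vertex 6.4 0.0 27.6
    endloop
  endfacet
  facet normal 0.0000 -1.0000 0.0000
    outer loop
      vertex 0.0 0.0 0.0
      vertex 6.4 0.0 27.6
      vertex 0.0 0.0 27.6
    endloop
  endfacet
  facet normal 0.0000 1.0000 0.0000
    outer loop
      vertex 6.4 18.0 27.6
      vertex 6.4 18.0 0.0
      vertex 0.0 18.0 0.0
    endloop
  endfacet
  facet normal 0.0000 1.0000 0.0000
    outer loop
      vertex 0.0 18.0 27.6
      vertex 6.4 18.0 27.6
      vertex 0.0 18.0 0.0
    endloop
  endfacet
  facet normal -1.0000 0.0000 0.0000
    outer loop
      vertex 0.0 18.0 27.6
      vertex 0.0 18.0 0.0
      vertex 0.0 0.0 0.0
    endloop
  endfacet
  facet normal -1.0000 0.0000 0.0000
    outer loop
      vertex 0.0 0.0 27.6
      vertex 0.0 18.0 27.6
      vertex 0.0 0.0 0.0
    endloop
  endfacet
  facet normal 1.0000 0.0000 0.0000
    outer loop
      vertex 6.4 0.0 0.0
      vertex 6.4 18.0 0.0
      vertex 6.4 18.0 27.6
    endloop
  endfacet
  facet normal 1.0000 0.0000 0.0000
    outer loop
      vertex 6.4 0.0 0.0
      vertex 6.4 18.0 27.6
      vertex 6.4 0.0 27.6
    endloop
  endfacet
endsolid part

The G0 Z moves step by Δz≈5.5 mm. Every layer's G1 loop is the same polygon, so the solid is a straight extrusion of it from z=0 to z≈27.6. Closing with flat bottom and top caps and triangulating gives 12 facets — a rectangular box, roughly 6.4 × 18 mm footprint and 27.6 mm tall.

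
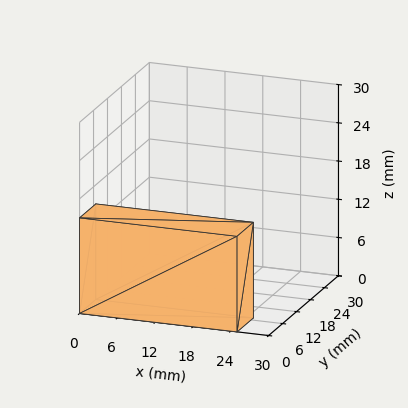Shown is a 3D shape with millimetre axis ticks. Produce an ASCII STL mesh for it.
Reading the render: the shape is a rectangular box, roughly 25 × 7 mm footprint and 15 mm tall (dimensions read to the nearest mm from the axis ticks). For the STL, each face is triangulated and given an outward normal.

solid part
  facet normal 0.0000 0.0000 -1.0000
    outer loop
      vertex 25.000 7.000 0.000
      vertex 25.000 0.000 0.000
      vertex 0.000 0.000 0.000
    endloop
  endfacet
  facet normal 0.0000 0.0000 -1.0000
    outer loop
      vertex 0.000 7.000 0.000
      vertex 25.000 7.000 0.000
      vertex 0.000 0.000 0.000
    endloop
  endfacet
  facet normal 0.0000 0.0000 1.0000
    outer loop
      vertex 0.000 0.000 15.000
      vertex 25.000 0.000 15.000
      vertex 25.000 7.000 15.000
    endloop
  endfacet
  facet normal 0.0000 0.0000 1.0000
    outer loop
      vertex 0.000 0.000 15.000
      vertex 25.000 7.000 15.000
      vertex 0.000 7.000 15.000
    endloop
  endfacet
  facet normal 0.0000 -1.0000 0.0000
    outer loop
      vertex 0.000 0.000 0.000
      vertex 25.000 0.000 0.000
      vertex 25.000 0.000 15.000
    endloop
  endfacet
  facet normal 0.0000 -1.0000 0.0000
    outer loop
      vertex 0.000 0.000 0.000
      vertex 25.000 0.000 15.000
      vertex 0.000 0.000 15.000
    endloop
  endfacet
  facet normal 0.0000 1.0000 0.0000
    outer loop
      vertex 25.000 7.000 15.000
      vertex 25.000 7.000 0.000
      vertex 0.000 7.000 0.000
    endloop
  endfacet
  facet normal 0.0000 1.0000 0.0000
    outer loop
      vertex 0.000 7.000 15.000
      vertex 25.000 7.000 15.000
      vertex 0.000 7.000 0.000
    endloop
  endfacet
  facet normal -1.0000 0.0000 0.0000
    outer loop
      vertex 0.000 7.000 15.000
      vertex 0.000 7.000 0.000
      vertex 0.000 0.000 0.000
    endloop
  endfacet
  facet normal -1.0000 0.0000 0.0000
    outer loop
      vertex 0.000 0.000 15.000
      vertex 0.000 7.000 15.000
      vertex 0.000 0.000 0.000
    endloop
  endfacet
  facet normal 1.0000 0.0000 0.0000
    outer loop
      vertex 25.000 0.000 0.000
      vertex 25.000 7.000 0.000
      vertex 25.000 7.000 15.000
    endloop
  endfacet
  facet normal 1.0000 0.0000 0.0000
    outer loop
      vertex 25.000 0.000 0.000
      vertex 25.000 7.000 15.000
      vertex 25.000 0.000 15.000
    endloop
  endfacet
endsolid part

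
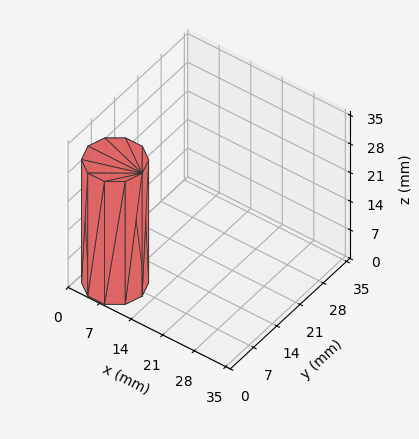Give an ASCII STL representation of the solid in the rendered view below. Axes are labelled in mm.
Reading the render: the shape is a regular 10-sided prism (a cylinder approximated with 10 flat sides), circumscribed radius ≈ 6 mm, height ≈ 30 mm (dimensions read to the nearest mm from the axis ticks). For the STL, each face is triangulated and given an outward normal.

solid part
  facet normal 0.0000 0.0000 -1.0000
    outer loop
      vertex 7.854 11.706 0.000
      vertex 10.854 9.527 0.000
      vertex 12.000 6.000 0.000
    endloop
  endfacet
  facet normal 0.0000 0.0000 -1.0000
    outer loop
      vertex 4.146 11.706 0.000
      vertex 7.854 11.706 0.000
      vertex 12.000 6.000 0.000
    endloop
  endfacet
  facet normal 0.0000 0.0000 -1.0000
    outer loop
      vertex 1.146 9.527 0.000
      vertex 4.146 11.706 0.000
      vertex 12.000 6.000 0.000
    endloop
  endfacet
  facet normal 0.0000 0.0000 -1.0000
    outer loop
      vertex 0.000 6.000 0.000
      vertex 1.146 9.527 0.000
      vertex 12.000 6.000 0.000
    endloop
  endfacet
  facet normal 0.0000 0.0000 -1.0000
    outer loop
      vertex 1.146 2.473 0.000
      vertex 0.000 6.000 0.000
      vertex 12.000 6.000 0.000
    endloop
  endfacet
  facet normal 0.0000 0.0000 -1.0000
    outer loop
      vertex 4.146 0.294 0.000
      vertex 1.146 2.473 0.000
      vertex 12.000 6.000 0.000
    endloop
  endfacet
  facet normal 0.0000 0.0000 -1.0000
    outer loop
      vertex 7.854 0.294 0.000
      vertex 4.146 0.294 0.000
      vertex 12.000 6.000 0.000
    endloop
  endfacet
  facet normal 0.0000 0.0000 -1.0000
    outer loop
      vertex 10.854 2.473 0.000
      vertex 7.854 0.294 0.000
      vertex 12.000 6.000 0.000
    endloop
  endfacet
  facet normal 0.0000 0.0000 1.0000
    outer loop
      vertex 12.000 6.000 30.000
      vertex 10.854 9.527 30.000
      vertex 7.854 11.706 30.000
    endloop
  endfacet
  facet normal 0.0000 0.0000 1.0000
    outer loop
      vertex 12.000 6.000 30.000
      vertex 7.854 11.706 30.000
      vertex 4.146 11.706 30.000
    endloop
  endfacet
  facet normal 0.0000 0.0000 1.0000
    outer loop
      vertex 12.000 6.000 30.000
      vertex 4.146 11.706 30.000
      vertex 1.146 9.527 30.000
    endloop
  endfacet
  facet normal 0.0000 0.0000 1.0000
    outer loop
      vertex 12.000 6.000 30.000
      vertex 1.146 9.527 30.000
      vertex 0.000 6.000 30.000
    endloop
  endfacet
  facet normal 0.0000 0.0000 1.0000
    outer loop
      vertex 12.000 6.000 30.000
      vertex 0.000 6.000 30.000
      vertex 1.146 2.473 30.000
    endloop
  endfacet
  facet normal 0.0000 0.0000 1.0000
    outer loop
      vertex 12.000 6.000 30.000
      vertex 1.146 2.473 30.000
      vertex 4.146 0.294 30.000
    endloop
  endfacet
  facet normal 0.0000 0.0000 1.0000
    outer loop
      vertex 12.000 6.000 30.000
      vertex 4.146 0.294 30.000
      vertex 7.854 0.294 30.000
    endloop
  endfacet
  facet normal 0.0000 0.0000 1.0000
    outer loop
      vertex 12.000 6.000 30.000
      vertex 7.854 0.294 30.000
      vertex 10.854 2.473 30.000
    endloop
  endfacet
  facet normal 0.9511 0.3090 0.0000
    outer loop
      vertex 12.000 6.000 0.000
      vertex 10.854 9.527 0.000
      vertex 10.854 9.527 30.000
    endloop
  endfacet
  facet normal 0.9511 0.3090 0.0000
    outer loop
      vertex 12.000 6.000 0.000
      vertex 10.854 9.527 30.000
      vertex 12.000 6.000 30.000
    endloop
  endfacet
  facet normal 0.5877 0.8091 0.0000
    outer loop
      vertex 10.854 9.527 0.000
      vertex 7.854 11.706 0.000
      vertex 7.854 11.706 30.000
    endloop
  endfacet
  facet normal 0.5877 0.8091 0.0000
    outer loop
      vertex 10.854 9.527 0.000
      vertex 7.854 11.706 30.000
      vertex 10.854 9.527 30.000
    endloop
  endfacet
  facet normal 0.0000 1.0000 0.0000
    outer loop
      vertex 7.854 11.706 0.000
      vertex 4.146 11.706 0.000
      vertex 4.146 11.706 30.000
    endloop
  endfacet
  facet normal 0.0000 1.0000 0.0000
    outer loop
      vertex 7.854 11.706 0.000
      vertex 4.146 11.706 30.000
      vertex 7.854 11.706 30.000
    endloop
  endfacet
  facet normal -0.5877 0.8091 0.0000
    outer loop
      vertex 4.146 11.706 0.000
      vertex 1.146 9.527 0.000
      vertex 1.146 9.527 30.000
    endloop
  endfacet
  facet normal -0.5877 0.8091 0.0000
    outer loop
      vertex 4.146 11.706 0.000
      vertex 1.146 9.527 30.000
      vertex 4.146 11.706 30.000
    endloop
  endfacet
  facet normal -0.9511 0.3090 0.0000
    outer loop
      vertex 1.146 9.527 0.000
      vertex 0.000 6.000 0.000
      vertex 0.000 6.000 30.000
    endloop
  endfacet
  facet normal -0.9511 0.3090 0.0000
    outer loop
      vertex 1.146 9.527 0.000
      vertex 0.000 6.000 30.000
      vertex 1.146 9.527 30.000
    endloop
  endfacet
  facet normal -0.9511 -0.3090 0.0000
    outer loop
      vertex 0.000 6.000 0.000
      vertex 1.146 2.473 0.000
      vertex 1.146 2.473 30.000
    endloop
  endfacet
  facet normal -0.9511 -0.3090 0.0000
    outer loop
      vertex 0.000 6.000 0.000
      vertex 1.146 2.473 30.000
      vertex 0.000 6.000 30.000
    endloop
  endfacet
  facet normal -0.5877 -0.8091 0.0000
    outer loop
      vertex 1.146 2.473 0.000
      vertex 4.146 0.294 0.000
      vertex 4.146 0.294 30.000
    endloop
  endfacet
  facet normal -0.5877 -0.8091 0.0000
    outer loop
      vertex 1.146 2.473 0.000
      vertex 4.146 0.294 30.000
      vertex 1.146 2.473 30.000
    endloop
  endfacet
  facet normal 0.0000 -1.0000 0.0000
    outer loop
      vertex 4.146 0.294 0.000
      vertex 7.854 0.294 0.000
      vertex 7.854 0.294 30.000
    endloop
  endfacet
  facet normal 0.0000 -1.0000 0.0000
    outer loop
      vertex 4.146 0.294 0.000
      vertex 7.854 0.294 30.000
      vertex 4.146 0.294 30.000
    endloop
  endfacet
  facet normal 0.5877 -0.8091 0.0000
    outer loop
      vertex 7.854 0.294 0.000
      vertex 10.854 2.473 0.000
      vertex 10.854 2.473 30.000
    endloop
  endfacet
  facet normal 0.5877 -0.8091 0.0000
    outer loop
      vertex 7.854 0.294 0.000
      vertex 10.854 2.473 30.000
      vertex 7.854 0.294 30.000
    endloop
  endfacet
  facet normal 0.9511 -0.3090 0.0000
    outer loop
      vertex 10.854 2.473 0.000
      vertex 12.000 6.000 0.000
      vertex 12.000 6.000 30.000
    endloop
  endfacet
  facet normal 0.9511 -0.3090 0.0000
    outer loop
      vertex 10.854 2.473 0.000
      vertex 12.000 6.000 30.000
      vertex 10.854 2.473 30.000
    endloop
  endfacet
endsolid part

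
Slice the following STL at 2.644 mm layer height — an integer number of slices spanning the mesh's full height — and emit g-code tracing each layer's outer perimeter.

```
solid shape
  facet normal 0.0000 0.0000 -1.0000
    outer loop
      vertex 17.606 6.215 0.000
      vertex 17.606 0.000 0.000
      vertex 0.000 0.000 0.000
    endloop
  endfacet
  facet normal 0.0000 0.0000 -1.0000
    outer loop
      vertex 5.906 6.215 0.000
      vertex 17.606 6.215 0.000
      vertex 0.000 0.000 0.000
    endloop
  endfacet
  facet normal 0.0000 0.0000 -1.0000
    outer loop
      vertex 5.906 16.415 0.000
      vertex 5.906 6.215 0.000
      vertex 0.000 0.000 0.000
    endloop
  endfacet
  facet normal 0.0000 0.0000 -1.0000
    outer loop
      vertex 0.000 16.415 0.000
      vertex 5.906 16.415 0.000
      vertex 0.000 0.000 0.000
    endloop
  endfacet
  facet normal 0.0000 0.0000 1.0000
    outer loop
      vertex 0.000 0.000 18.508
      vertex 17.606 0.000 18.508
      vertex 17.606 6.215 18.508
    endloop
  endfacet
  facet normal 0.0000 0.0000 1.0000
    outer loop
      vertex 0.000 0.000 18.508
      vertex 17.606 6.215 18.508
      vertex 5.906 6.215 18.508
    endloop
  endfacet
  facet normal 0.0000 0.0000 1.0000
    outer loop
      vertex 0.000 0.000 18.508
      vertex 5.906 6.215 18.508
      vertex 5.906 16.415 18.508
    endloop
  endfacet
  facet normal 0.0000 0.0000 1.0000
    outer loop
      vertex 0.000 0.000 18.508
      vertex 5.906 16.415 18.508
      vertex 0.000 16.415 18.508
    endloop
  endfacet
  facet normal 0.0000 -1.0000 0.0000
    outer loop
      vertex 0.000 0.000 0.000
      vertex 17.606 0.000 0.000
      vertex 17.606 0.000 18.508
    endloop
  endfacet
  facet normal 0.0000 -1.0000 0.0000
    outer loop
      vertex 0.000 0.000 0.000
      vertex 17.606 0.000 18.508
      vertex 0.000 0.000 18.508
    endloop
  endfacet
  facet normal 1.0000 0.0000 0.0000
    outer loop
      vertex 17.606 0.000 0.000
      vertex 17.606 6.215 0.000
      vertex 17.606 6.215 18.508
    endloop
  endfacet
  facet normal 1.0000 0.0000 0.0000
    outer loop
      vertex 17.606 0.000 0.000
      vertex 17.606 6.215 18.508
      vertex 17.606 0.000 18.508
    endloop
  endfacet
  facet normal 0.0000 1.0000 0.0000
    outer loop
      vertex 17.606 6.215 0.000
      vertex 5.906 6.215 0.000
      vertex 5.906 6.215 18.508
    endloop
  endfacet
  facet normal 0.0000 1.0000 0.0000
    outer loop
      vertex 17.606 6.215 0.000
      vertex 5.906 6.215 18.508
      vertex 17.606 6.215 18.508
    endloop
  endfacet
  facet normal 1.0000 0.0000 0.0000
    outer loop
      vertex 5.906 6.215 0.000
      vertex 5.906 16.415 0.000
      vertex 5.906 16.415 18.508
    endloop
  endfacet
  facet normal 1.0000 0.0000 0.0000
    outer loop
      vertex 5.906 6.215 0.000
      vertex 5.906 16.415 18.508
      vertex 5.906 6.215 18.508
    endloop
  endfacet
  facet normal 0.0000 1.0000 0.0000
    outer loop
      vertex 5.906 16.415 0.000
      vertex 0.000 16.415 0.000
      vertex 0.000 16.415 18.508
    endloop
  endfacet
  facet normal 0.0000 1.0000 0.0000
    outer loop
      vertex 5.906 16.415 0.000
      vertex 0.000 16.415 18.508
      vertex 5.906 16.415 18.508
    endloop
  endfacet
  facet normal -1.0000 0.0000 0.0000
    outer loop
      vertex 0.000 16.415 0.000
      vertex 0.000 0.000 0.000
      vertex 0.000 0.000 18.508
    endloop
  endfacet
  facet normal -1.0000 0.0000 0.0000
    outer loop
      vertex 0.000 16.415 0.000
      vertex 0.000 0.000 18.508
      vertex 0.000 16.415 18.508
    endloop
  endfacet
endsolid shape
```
; perimeter-only toolpath
G21 ; units = mm
G90 ; absolute positioning
G28 ; home
; layer 1
G0 Z2.644
G0 X0.000 Y0.000
G1 X17.606 Y0.000
G1 X17.606 Y6.215
G1 X5.906 Y6.215
G1 X5.906 Y16.415
G1 X0.000 Y16.415
G1 X0.000 Y0.000
; layer 2
G0 Z5.288
G0 X0.000 Y0.000
G1 X17.606 Y0.000
G1 X17.606 Y6.215
G1 X5.906 Y6.215
G1 X5.906 Y16.415
G1 X0.000 Y16.415
G1 X0.000 Y0.000
; layer 3
G0 Z7.932
G0 X0.000 Y0.000
G1 X17.606 Y0.000
G1 X17.606 Y6.215
G1 X5.906 Y6.215
G1 X5.906 Y16.415
G1 X0.000 Y16.415
G1 X0.000 Y0.000
; layer 4
G0 Z10.576
G0 X0.000 Y0.000
G1 X17.606 Y0.000
G1 X17.606 Y6.215
G1 X5.906 Y6.215
G1 X5.906 Y16.415
G1 X0.000 Y16.415
G1 X0.000 Y0.000
; layer 5
G0 Z13.220
G0 X0.000 Y0.000
G1 X17.606 Y0.000
G1 X17.606 Y6.215
G1 X5.906 Y6.215
G1 X5.906 Y16.415
G1 X0.000 Y16.415
G1 X0.000 Y0.000
; layer 6
G0 Z15.864
G0 X0.000 Y0.000
G1 X17.606 Y0.000
G1 X17.606 Y6.215
G1 X5.906 Y6.215
G1 X5.906 Y16.415
G1 X0.000 Y16.415
G1 X0.000 Y0.000
; layer 7
G0 Z18.508
G0 X0.000 Y0.000
G1 X17.606 Y0.000
G1 X17.606 Y6.215
G1 X5.906 Y6.215
G1 X5.906 Y16.415
G1 X0.000 Y16.415
G1 X0.000 Y0.000
M2 ; end

The solid is an L-shaped prism: outer 17.6 × 16.4 mm, arm thicknesses ≈ 6.21 mm (horizontal) and 5.91 mm (vertical), extruded 18.5 mm in z. Slicing at Δz = 2.644 mm — 7 equal slices spanning the solid's height, so layer i sits at z = i·h/7 — gives 7 non-empty perimeters. Each is a 6-segment closed polygon; G0 lifts to the layer z and rapids to the start vertex, then G1 traces the edges.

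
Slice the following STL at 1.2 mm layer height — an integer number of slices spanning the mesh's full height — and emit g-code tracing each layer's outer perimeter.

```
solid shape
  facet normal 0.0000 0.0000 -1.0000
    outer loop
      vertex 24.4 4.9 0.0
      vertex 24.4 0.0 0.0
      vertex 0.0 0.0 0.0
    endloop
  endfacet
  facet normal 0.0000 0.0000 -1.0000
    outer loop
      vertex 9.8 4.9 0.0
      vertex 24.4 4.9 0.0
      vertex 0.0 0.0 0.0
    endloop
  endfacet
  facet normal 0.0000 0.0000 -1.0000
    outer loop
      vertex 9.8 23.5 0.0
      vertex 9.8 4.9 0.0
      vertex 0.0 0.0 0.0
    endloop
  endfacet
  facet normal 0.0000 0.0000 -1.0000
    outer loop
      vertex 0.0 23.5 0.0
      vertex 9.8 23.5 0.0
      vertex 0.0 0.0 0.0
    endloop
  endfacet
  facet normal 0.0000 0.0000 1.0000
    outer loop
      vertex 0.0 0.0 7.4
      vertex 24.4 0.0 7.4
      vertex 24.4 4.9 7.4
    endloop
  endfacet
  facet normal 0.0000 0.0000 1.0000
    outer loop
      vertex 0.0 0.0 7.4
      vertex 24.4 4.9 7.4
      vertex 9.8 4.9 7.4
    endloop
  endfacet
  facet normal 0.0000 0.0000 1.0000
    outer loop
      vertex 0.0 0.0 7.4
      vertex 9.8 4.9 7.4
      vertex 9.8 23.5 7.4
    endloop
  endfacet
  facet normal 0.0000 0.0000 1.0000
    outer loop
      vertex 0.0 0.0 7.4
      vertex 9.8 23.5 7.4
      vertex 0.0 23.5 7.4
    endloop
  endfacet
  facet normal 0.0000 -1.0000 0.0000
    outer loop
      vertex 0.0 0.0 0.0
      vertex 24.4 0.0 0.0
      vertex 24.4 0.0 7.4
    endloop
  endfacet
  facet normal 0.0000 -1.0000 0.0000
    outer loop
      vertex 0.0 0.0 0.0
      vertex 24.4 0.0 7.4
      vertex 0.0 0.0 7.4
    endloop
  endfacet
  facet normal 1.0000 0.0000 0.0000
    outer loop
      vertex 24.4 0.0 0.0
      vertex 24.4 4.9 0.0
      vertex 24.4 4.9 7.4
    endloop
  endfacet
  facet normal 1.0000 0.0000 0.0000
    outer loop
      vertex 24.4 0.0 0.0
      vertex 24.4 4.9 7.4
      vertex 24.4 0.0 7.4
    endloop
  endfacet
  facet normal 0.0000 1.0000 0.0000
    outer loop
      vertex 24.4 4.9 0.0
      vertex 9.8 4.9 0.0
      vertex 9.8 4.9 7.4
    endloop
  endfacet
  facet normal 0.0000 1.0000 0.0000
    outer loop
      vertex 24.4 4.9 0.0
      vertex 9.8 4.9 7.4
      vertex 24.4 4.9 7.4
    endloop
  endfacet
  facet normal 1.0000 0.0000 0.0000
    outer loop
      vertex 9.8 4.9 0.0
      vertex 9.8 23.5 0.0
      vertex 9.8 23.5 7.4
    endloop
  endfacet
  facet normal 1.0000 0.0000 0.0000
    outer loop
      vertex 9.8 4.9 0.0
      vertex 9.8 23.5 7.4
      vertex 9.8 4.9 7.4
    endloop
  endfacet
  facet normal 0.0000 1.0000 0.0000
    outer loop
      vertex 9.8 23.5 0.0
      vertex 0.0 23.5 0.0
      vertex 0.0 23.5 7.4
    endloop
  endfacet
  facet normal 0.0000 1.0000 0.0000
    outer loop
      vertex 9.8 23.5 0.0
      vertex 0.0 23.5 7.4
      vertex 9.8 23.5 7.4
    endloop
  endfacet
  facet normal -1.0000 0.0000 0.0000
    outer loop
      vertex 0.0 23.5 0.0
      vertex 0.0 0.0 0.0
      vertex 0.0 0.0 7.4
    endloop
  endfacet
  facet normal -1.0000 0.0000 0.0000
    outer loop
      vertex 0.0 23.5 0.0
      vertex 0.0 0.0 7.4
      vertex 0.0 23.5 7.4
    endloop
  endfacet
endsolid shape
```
; perimeter-only toolpath
G21 ; units = mm
G90 ; absolute positioning
G28 ; home
; layer 1
G0 Z1.2
G0 X0.0 Y0.0
G1 X24.4 Y0.0
G1 X24.4 Y4.9
G1 X9.8 Y4.9
G1 X9.8 Y23.5
G1 X0.0 Y23.5
G1 X0.0 Y0.0
; layer 2
G0 Z2.5
G0 X0.0 Y0.0
G1 X24.4 Y0.0
G1 X24.4 Y4.9
G1 X9.8 Y4.9
G1 X9.8 Y23.5
G1 X0.0 Y23.5
G1 X0.0 Y0.0
; layer 3
G0 Z3.7
G0 X0.0 Y0.0
G1 X24.4 Y0.0
G1 X24.4 Y4.9
G1 X9.8 Y4.9
G1 X9.8 Y23.5
G1 X0.0 Y23.5
G1 X0.0 Y0.0
; layer 4
G0 Z4.9
G0 X0.0 Y0.0
G1 X24.4 Y0.0
G1 X24.4 Y4.9
G1 X9.8 Y4.9
G1 X9.8 Y23.5
G1 X0.0 Y23.5
G1 X0.0 Y0.0
; layer 5
G0 Z6.2
G0 X0.0 Y0.0
G1 X24.4 Y0.0
G1 X24.4 Y4.9
G1 X9.8 Y4.9
G1 X9.8 Y23.5
G1 X0.0 Y23.5
G1 X0.0 Y0.0
; layer 6
G0 Z7.4
G0 X0.0 Y0.0
G1 X24.4 Y0.0
G1 X24.4 Y4.9
G1 X9.8 Y4.9
G1 X9.8 Y23.5
G1 X0.0 Y23.5
G1 X0.0 Y0.0
M2 ; end

The solid is an L-shaped prism: outer 24.4 × 23.5 mm, arm thicknesses ≈ 4.9 mm (horizontal) and 9.8 mm (vertical), extruded 7.4 mm in z. Slicing at Δz = 1.2 mm — 6 equal slices spanning the solid's height, so layer i sits at z = i·h/6 — gives 6 non-empty perimeters. Each is a 6-segment closed polygon; G0 lifts to the layer z and rapids to the start vertex, then G1 traces the edges.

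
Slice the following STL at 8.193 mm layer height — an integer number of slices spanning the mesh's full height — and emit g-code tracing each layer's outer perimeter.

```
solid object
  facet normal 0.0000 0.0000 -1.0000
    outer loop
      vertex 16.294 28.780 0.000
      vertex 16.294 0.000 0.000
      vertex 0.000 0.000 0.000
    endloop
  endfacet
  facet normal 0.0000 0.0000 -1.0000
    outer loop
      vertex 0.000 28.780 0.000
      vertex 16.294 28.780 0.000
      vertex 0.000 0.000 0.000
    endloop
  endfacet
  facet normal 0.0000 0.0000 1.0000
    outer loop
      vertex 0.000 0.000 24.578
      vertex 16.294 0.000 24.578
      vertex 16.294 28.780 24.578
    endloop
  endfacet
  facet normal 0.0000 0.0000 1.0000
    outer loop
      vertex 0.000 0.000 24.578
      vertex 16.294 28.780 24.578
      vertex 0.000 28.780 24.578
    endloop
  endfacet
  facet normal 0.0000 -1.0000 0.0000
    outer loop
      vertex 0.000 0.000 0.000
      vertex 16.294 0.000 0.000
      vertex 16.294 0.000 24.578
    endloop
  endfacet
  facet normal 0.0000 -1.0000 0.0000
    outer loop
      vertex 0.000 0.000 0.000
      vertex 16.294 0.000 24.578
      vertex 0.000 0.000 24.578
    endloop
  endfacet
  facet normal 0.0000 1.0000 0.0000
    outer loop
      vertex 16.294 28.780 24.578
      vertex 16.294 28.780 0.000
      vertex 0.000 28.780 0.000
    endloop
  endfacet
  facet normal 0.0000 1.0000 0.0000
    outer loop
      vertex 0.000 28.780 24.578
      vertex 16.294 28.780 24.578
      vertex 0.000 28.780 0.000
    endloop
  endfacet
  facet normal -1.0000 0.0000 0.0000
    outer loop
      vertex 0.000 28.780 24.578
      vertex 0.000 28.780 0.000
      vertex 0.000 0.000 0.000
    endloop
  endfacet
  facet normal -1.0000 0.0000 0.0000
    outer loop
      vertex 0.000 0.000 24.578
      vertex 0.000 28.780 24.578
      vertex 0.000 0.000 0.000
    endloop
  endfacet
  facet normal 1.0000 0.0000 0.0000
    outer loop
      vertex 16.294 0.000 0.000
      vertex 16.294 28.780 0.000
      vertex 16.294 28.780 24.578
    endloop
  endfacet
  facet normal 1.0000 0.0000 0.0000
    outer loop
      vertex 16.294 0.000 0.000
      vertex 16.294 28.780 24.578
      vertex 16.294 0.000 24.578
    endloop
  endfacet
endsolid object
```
; perimeter-only toolpath
G21 ; units = mm
G90 ; absolute positioning
G28 ; home
; layer 1
G0 Z8.193
G0 X0.000 Y0.000
G1 X16.294 Y0.000
G1 X16.294 Y28.780
G1 X0.000 Y28.780
G1 X0.000 Y0.000
; layer 2
G0 Z16.385
G0 X0.000 Y0.000
G1 X16.294 Y0.000
G1 X16.294 Y28.780
G1 X0.000 Y28.780
G1 X0.000 Y0.000
; layer 3
G0 Z24.578
G0 X0.000 Y0.000
G1 X16.294 Y0.000
G1 X16.294 Y28.780
G1 X0.000 Y28.780
G1 X0.000 Y0.000
M2 ; end

The solid is a rectangular box, roughly 16.3 × 28.8 mm footprint and 24.6 mm tall. Slicing at Δz = 8.193 mm — 3 equal slices spanning the solid's height, so layer i sits at z = i·h/3 — gives 3 non-empty perimeters. Each is a 4-segment closed polygon; G0 lifts to the layer z and rapids to the start vertex, then G1 traces the edges.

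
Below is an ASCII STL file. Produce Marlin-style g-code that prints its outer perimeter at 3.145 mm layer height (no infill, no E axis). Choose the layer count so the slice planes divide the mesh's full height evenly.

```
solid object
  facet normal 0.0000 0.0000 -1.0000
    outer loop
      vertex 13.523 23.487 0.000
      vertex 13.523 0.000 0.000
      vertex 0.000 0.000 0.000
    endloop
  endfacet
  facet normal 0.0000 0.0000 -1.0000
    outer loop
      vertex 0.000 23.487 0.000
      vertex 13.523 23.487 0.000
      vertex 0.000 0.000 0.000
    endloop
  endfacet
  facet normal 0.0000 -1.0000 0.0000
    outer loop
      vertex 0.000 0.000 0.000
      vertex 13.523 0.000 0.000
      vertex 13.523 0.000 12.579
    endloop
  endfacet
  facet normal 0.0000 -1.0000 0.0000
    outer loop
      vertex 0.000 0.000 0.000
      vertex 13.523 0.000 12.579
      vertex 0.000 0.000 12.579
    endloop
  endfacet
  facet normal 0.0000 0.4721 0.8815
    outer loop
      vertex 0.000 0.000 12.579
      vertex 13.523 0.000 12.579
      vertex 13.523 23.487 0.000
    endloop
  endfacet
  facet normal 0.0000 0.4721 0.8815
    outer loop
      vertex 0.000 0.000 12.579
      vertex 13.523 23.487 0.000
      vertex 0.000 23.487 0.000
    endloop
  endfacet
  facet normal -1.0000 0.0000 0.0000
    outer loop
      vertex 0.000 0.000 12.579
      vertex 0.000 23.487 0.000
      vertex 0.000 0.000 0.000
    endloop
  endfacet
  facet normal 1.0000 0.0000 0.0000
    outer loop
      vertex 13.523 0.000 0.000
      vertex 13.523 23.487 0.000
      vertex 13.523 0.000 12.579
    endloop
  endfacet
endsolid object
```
; perimeter-only toolpath
G21 ; units = mm
G90 ; absolute positioning
G28 ; home
; layer 1
G0 Z3.145
G0 X0.000 Y0.000
G1 X13.523 Y0.000
G1 X13.523 Y17.615
G1 X0.000 Y17.615
G1 X0.000 Y0.000
; layer 2
G0 Z6.290
G0 X0.000 Y0.000
G1 X13.523 Y0.000
G1 X13.523 Y11.743
G1 X0.000 Y11.743
G1 X0.000 Y0.000
; layer 3
G0 Z9.434
G0 X0.000 Y0.000
G1 X13.523 Y0.000
G1 X13.523 Y5.872
G1 X0.000 Y5.872
G1 X0.000 Y0.000
M2 ; end

The solid is a wedge (ramp): 13.5 × 23.5 mm base, rising to 12.6 mm along the y=0 edge and sloping linearly to z=0 at y=23.5. Slicing at Δz = 3.145 mm — 4 equal slices spanning the solid's height, so layer i sits at z = i·h/4 — gives 3 non-empty perimeters. Each is a 4-segment closed polygon; G0 lifts to the layer z and rapids to the start vertex, then G1 traces the edges. The cross-section shrinks linearly with z (the slice at the apex is degenerate and omitted).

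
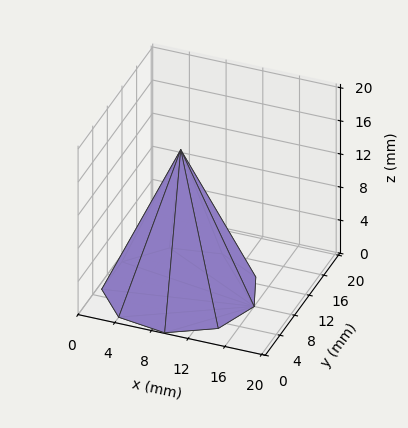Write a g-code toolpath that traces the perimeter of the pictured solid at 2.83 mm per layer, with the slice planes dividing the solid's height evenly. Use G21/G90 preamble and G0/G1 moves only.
Reading the render: the shape is a regular 9-sided pyramid, base circumscribed radius ≈ 8 mm, apex at z ≈ 17 mm (dimensions read to the nearest mm from the axis ticks). For the g-code, the solid's height is divided into equal slices at the stated Δz and each level perimeter traced with G1 moves after a G0 lift.

; perimeter-only toolpath
G21 ; units = mm
G90 ; absolute positioning
G28 ; home
; layer 1
G0 Z2.83
G0 X14.67 Y8.00
G1 X13.11 Y12.28
G1 X9.16 Y14.57
G1 X4.67 Y13.77
G1 X1.73 Y10.28
G1 X1.73 Y5.72
G1 X4.67 Y2.23
G1 X9.16 Y1.43
G1 X13.11 Y3.72
G1 X14.67 Y8.00
; layer 2
G0 Z5.67
G0 X13.33 Y8.00
G1 X12.09 Y11.43
G1 X8.93 Y13.25
G1 X5.33 Y12.62
G1 X2.99 Y9.83
G1 X2.99 Y6.17
G1 X5.33 Y3.38
G1 X8.93 Y2.75
G1 X12.09 Y4.57
G1 X13.33 Y8.00
; layer 3
G0 Z8.50
G0 X12.00 Y8.00
G1 X11.07 Y10.57
G1 X8.70 Y11.94
G1 X6.00 Y11.46
G1 X4.24 Y9.37
G1 X4.24 Y6.63
G1 X6.00 Y4.54
G1 X8.70 Y4.06
G1 X11.07 Y5.43
G1 X12.00 Y8.00
; layer 4
G0 Z11.33
G0 X10.67 Y8.00
G1 X10.04 Y9.71
G1 X8.46 Y10.63
G1 X6.67 Y10.31
G1 X5.49 Y8.91
G1 X5.49 Y7.09
G1 X6.67 Y5.69
G1 X8.46 Y5.37
G1 X10.04 Y6.29
G1 X10.67 Y8.00
; layer 5
G0 Z14.17
G0 X9.33 Y8.00
G1 X9.02 Y8.86
G1 X8.23 Y9.31
G1 X7.33 Y9.15
G1 X6.75 Y8.46
G1 X6.75 Y7.54
G1 X7.33 Y6.85
G1 X8.23 Y6.69
G1 X9.02 Y7.14
G1 X9.33 Y8.00
M2 ; end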